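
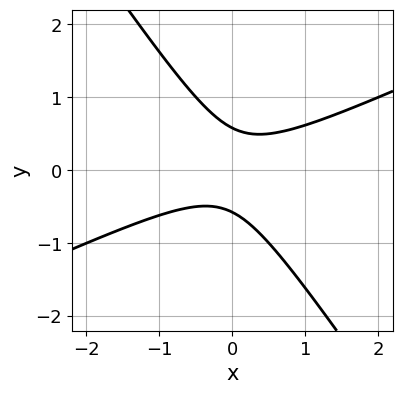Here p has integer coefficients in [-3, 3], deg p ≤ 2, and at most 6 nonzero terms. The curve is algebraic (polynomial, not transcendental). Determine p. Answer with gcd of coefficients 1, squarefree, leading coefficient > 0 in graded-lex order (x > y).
2*x^2 - 3*x*y - 3*y^2 + 1

(a) The degree is 2 — no degree-1 curve has this shape.
(b) From the axis intercepts and sections: the curve avoids every integer x-axis point in the box.
(c) Putting this together gives p.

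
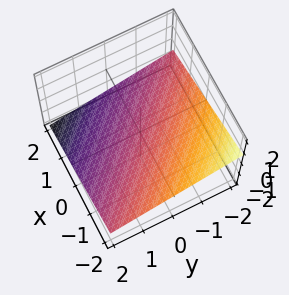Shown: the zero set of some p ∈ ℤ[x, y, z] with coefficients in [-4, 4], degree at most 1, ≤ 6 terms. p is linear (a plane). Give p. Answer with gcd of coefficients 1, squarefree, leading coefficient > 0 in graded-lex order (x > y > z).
1. The degree is 1 — the surface is flat (a plane).
2. Checking where it meets the axes: one y-axis crossing is at y = -2; one x-axis crossing is at x = -2.
3. These observations pin down the coefficients.

x + y + 3*z + 2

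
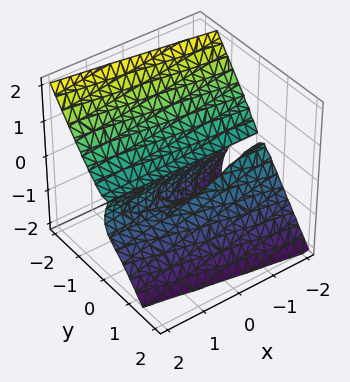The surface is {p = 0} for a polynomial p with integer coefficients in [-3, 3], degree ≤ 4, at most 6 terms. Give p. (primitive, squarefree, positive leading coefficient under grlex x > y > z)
1. deg p = 3. The shape is more complex than any degree-2 surface.
2. From the axis intercepts and sections: one y-axis crossing is at y = 0; the z-axis gridline crossings are at z ∈ {-1, 0}; the visible x-axis segment lies entirely on the surface.
3. Together with the visible shape, these determine p as stated.

x*y*z - 3*y^3 + y*z^2 - z^3 - z^2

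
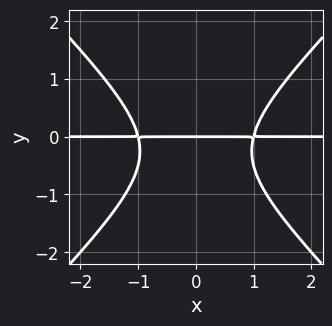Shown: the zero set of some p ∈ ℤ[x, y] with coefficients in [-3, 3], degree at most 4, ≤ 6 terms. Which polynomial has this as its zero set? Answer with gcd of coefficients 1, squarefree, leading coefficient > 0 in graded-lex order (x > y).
1. The degree is 3 — a generic line meets the curve in up to 3 points.
2. Symmetries: mirror symmetry x ↦ −x ⇒ only even powers of x.
3. Reading off the gridlines: it crosses the y-axis at the gridline y = 0; every point of the x-axis in the box is on the curve.
4. Together with the visible shape, these determine p as stated.

2*x^2*y - 2*y^3 - y^2 - 2*y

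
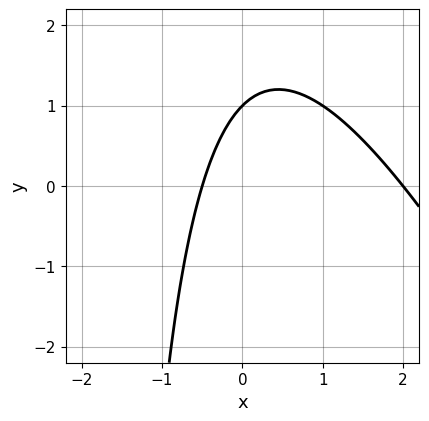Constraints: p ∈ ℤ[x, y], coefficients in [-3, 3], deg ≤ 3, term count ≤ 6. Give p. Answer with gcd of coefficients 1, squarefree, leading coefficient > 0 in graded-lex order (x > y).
1. deg p = 2. The shape is more complex than any degree-1 curve.
2. Reading off the gridlines: it meets the x-axis at x = 2 (among the integer gridlines); it crosses the y-axis at the gridline y = 1.
3. Together with the visible shape, these determine p as stated.

2*x^2 + x*y - 3*x + 2*y - 2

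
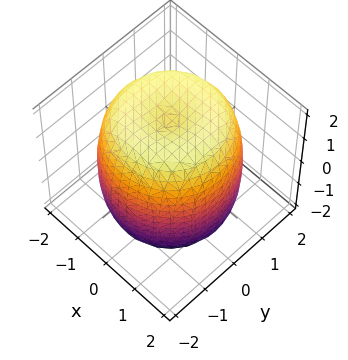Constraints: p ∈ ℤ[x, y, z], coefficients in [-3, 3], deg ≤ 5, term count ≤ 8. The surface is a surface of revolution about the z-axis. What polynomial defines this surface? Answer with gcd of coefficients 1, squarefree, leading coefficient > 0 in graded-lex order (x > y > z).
x^4 + 2*x^2*y^2 + y^4 - 2*x^2 - 2*y^2 + z^2 - 3

1. Degree: the shape is more complex than any degree-3 surface, so deg p = 4.
2. Symmetries: the z-axis is an axis of rotation, so x and y enter only as x² + y².
3. Observable constraints: a circular section at z = -2 has radius exactly 1.
4. Matching integer coefficients to the picture gives p.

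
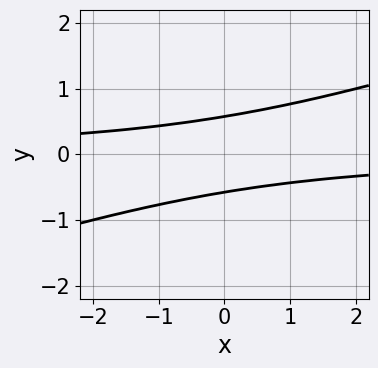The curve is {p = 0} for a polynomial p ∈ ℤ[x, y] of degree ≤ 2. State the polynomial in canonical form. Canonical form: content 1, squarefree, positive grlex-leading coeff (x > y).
The degree is 2 — a generic line meets the curve in up to 2 points.
Against the integer gridlines: the curve avoids every integer x-axis point in the box.
Together with the visible shape, these determine p as stated.

x*y - 3*y^2 + 1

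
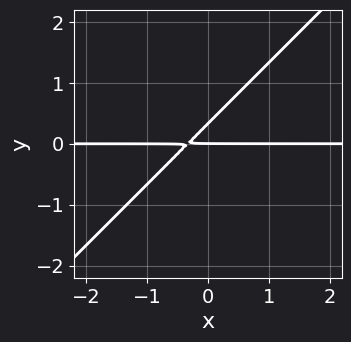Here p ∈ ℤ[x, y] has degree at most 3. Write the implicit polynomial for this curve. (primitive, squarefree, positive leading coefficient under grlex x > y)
3*x*y - 3*y^2 + y

(a) The degree is 2 — the shape is more complex than any degree-1 curve.
(b) Checking where it meets the axes: it meets the y-axis at y = 0 (among the integer gridlines); every point of the x-axis in the box is on the curve.
(c) Together with the visible shape, these determine p as stated.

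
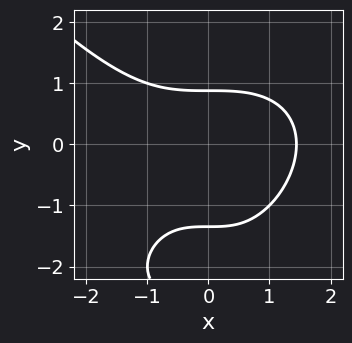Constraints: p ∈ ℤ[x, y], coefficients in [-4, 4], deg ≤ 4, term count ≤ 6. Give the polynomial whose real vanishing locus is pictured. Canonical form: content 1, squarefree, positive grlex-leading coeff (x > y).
x^3 + y^3 + 3*y^2 - 3

First, degree: no degree-2 curve has this shape, so deg p = 3.
Finally, solving for integer coefficients yields p as stated.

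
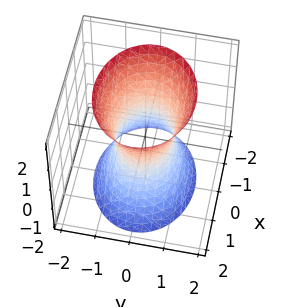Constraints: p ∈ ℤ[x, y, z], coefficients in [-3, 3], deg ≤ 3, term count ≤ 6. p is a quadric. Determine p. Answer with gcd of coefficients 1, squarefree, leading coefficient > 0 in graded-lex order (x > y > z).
2*x^2 + 3*y^2 - z^2 - 2

1. deg p = 2. One connected sheet with a waist; a quadric.
2. Symmetries: mirror symmetry x ↦ −x ⇒ only even powers of x; it's symmetric under y → −y, forcing even powers of y; the z ↦ −z reflection is a symmetry, so z appears only in even powers.
3. Observable constraints: the x-axis gridline crossings are at x ∈ {-1, 1}; the surface avoids every integer z-axis point in the box.
4. Matching integer coefficients to the picture gives p.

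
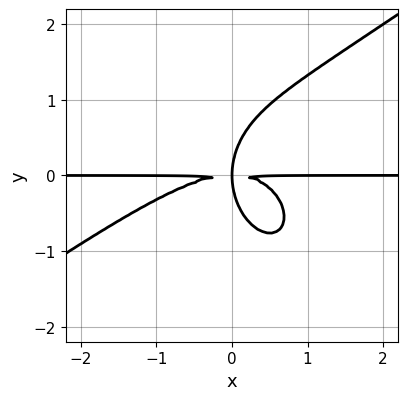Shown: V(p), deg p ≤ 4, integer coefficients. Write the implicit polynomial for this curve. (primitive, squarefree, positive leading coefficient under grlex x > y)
Degree: the shape is more complex than any degree-3 curve, so deg p = 4.
From the axis intercepts and sections: the visible x-axis segment lies entirely on the curve.
Assembling these constraints gives the stated polynomial.

x^3*y - x^2*y^2 - y^4 + 2*x*y^2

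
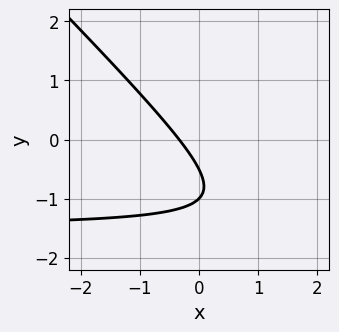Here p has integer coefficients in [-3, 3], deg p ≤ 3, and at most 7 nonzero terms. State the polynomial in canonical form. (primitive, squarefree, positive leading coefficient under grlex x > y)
2*x*y + 2*y^2 + 3*x + 3*y + 1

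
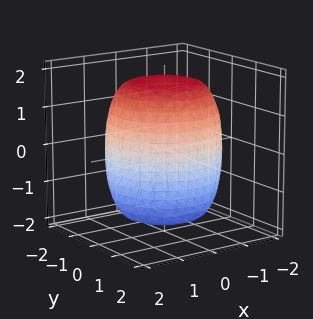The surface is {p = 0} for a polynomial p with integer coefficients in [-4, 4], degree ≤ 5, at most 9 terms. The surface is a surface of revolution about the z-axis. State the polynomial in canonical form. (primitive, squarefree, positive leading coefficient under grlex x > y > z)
x^4 + 2*x^2*y^2 + y^4 - x^2 - y^2 + z^2 - 3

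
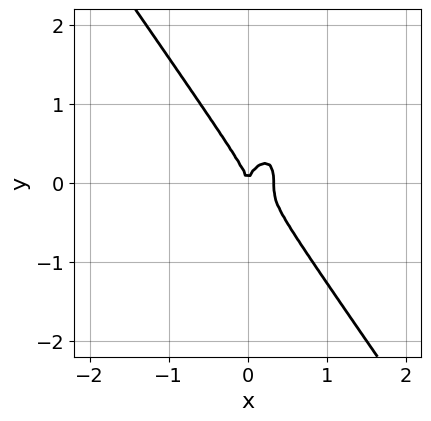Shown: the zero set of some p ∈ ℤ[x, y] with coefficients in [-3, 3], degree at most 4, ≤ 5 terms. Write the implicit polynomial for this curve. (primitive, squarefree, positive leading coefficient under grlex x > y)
1. Degree: a generic line meets the curve in up to 3 points, so deg p = 3.
2. Reading off the gridlines: it crosses the y-axis at the gridline y = 0; it crosses the x-axis at the gridline x = 0.
3. Assembling these constraints gives the stated polynomial.

3*x^3 + y^3 - x^2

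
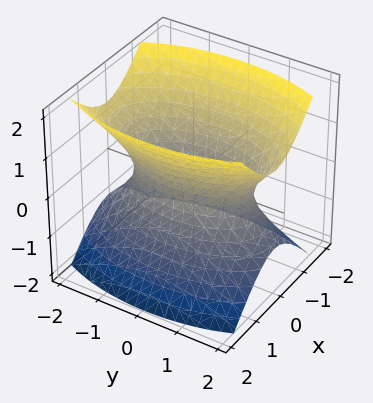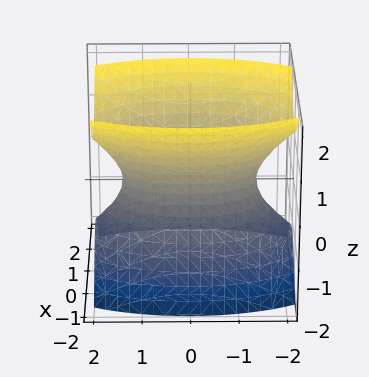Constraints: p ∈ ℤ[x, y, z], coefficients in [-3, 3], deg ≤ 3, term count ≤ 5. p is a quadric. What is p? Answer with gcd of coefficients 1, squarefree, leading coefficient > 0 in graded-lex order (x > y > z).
3*x^2 + y^2 - 2*z^2 - 2

The degree is 2 — one connected sheet with a waist; a quadric.
Symmetries: the z ↦ −z reflection is a symmetry, so z appears only in even powers; mirror symmetry y ↦ −y ⇒ only even powers of y; it's symmetric under x → −x, forcing even powers of x.
Against the integer gridlines: it misses every integer gridline on the z-axis.
Putting this together gives p.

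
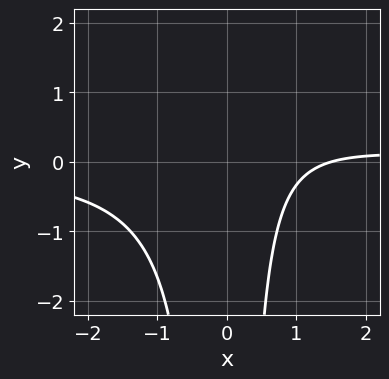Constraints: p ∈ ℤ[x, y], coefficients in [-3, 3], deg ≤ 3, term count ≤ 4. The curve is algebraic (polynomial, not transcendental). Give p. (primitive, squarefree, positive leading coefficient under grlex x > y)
The degree is 3 — the shape is more complex than any degree-2 curve.
Checking where it meets the axes: no y-intercept at any integer in the box.
Fitting integer coefficients to these (and the overall shape) gives p.

3*x^2*y - 2*x + 3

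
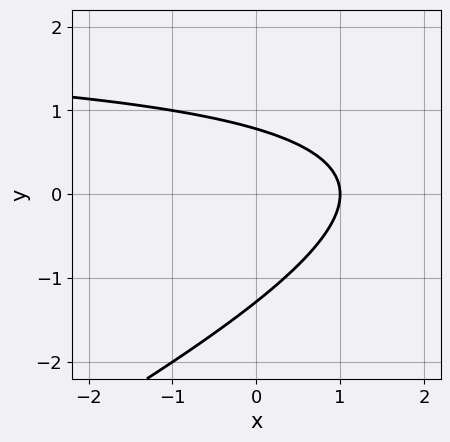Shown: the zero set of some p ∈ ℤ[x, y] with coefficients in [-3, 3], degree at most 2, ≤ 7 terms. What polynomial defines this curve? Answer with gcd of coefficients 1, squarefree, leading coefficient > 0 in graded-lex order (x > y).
(a) The degree is 2 — the shape is more complex than any degree-1 curve.
(b) From the visible intercepts: one x-axis crossing is at x = 1.
(c) Together with the visible shape, these determine p as stated.

x*y - 2*y^2 - 2*x - y + 2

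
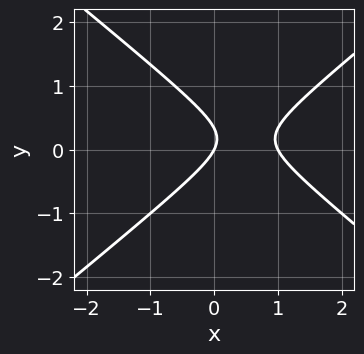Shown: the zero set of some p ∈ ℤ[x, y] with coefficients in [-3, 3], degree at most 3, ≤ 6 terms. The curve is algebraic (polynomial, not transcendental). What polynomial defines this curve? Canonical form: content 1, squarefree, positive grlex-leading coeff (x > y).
First, the degree is 2 — the shape is more complex than any degree-1 curve.
Then, from the visible intercepts: one y-axis crossing is at y = 0; among the integer gridlines, it crosses the x-axis at x ∈ {0, 1}.
Finally, putting this together gives p.

2*x^2 - 3*y^2 - 2*x + y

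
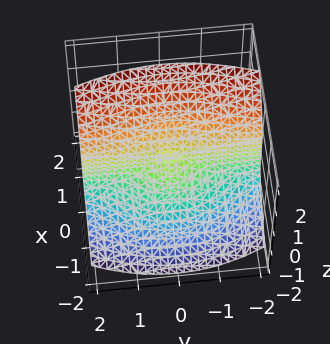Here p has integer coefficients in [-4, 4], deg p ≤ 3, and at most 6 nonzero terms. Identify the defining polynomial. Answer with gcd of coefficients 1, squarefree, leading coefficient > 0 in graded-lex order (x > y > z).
The picture has 2 separate pieces.
Degree: a generic line meets the surface in up to 3 points, so deg p = 3.
From the visible intercepts: one x-axis crossing is at x = 0; it crosses the z-axis at the gridline z = 0; every point of the y-axis in the box is on the surface.
These observations pin down the coefficients.

3*x^3 + x^2*z + 2*x*y^2 - 2*z^3 + 2*x*z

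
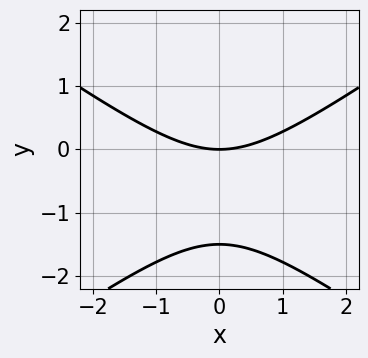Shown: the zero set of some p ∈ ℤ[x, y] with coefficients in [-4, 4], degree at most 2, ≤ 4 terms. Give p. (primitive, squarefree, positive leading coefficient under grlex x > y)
First, degree: the shape is more complex than any degree-1 curve, so deg p = 2.
Then, symmetries: mirror symmetry x ↦ −x ⇒ only even powers of x.
Then, reading off the gridlines: one y-axis crossing is at y = 0; it meets the x-axis at x = 0 (among the integer gridlines).
Finally, together with the visible shape, these determine p as stated.

x^2 - 2*y^2 - 3*y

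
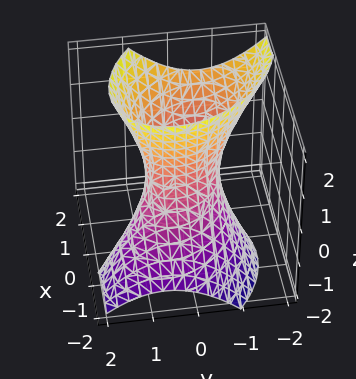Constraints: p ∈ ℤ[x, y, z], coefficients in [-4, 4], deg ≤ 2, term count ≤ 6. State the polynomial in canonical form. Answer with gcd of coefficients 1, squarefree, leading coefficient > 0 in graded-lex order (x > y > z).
3*x^2 + 2*x*y - 3*x*z + 3*y^2 - z^2 - 2

(a) Degree: a generic line meets the surface in up to 2 points, so deg p = 2.
(b) Observable constraints: no z-intercept at any integer in the box.
(c) Matching integer coefficients to the picture gives p.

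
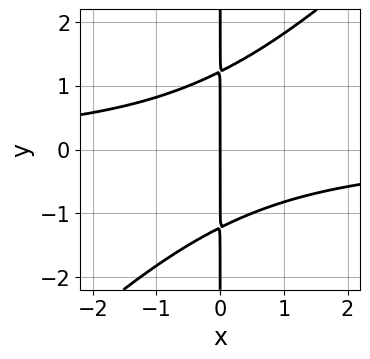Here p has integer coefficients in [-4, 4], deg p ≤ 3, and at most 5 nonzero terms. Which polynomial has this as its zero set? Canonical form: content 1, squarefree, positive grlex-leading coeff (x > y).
2*x^2*y - 2*x*y^2 + 3*x

1. Degree: no degree-2 curve has this shape, so deg p = 3.
2. Against the integer gridlines: it meets the x-axis at x = 0 (among the integer gridlines); the visible y-axis segment lies entirely on the curve.
3. Together with the visible shape, these determine p as stated.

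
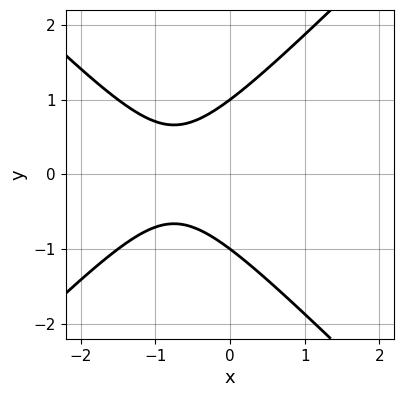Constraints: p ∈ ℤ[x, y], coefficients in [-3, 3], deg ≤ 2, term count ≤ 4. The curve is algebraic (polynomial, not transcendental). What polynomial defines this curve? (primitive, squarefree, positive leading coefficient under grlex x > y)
(a) deg p = 2. A generic line meets the curve in up to 2 points.
(b) Symmetries: it's symmetric under y → −y, forcing even powers of y.
(c) Checking where it meets the axes: the y-axis gridline crossings are at y ∈ {-1, 1}; no x-intercept at any integer in the box.
(d) These observations pin down the coefficients.

2*x^2 - 2*y^2 + 3*x + 2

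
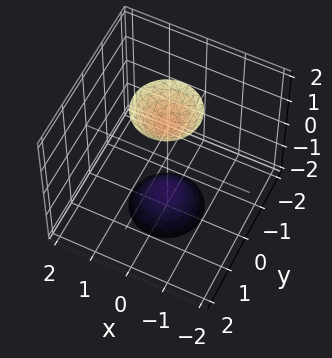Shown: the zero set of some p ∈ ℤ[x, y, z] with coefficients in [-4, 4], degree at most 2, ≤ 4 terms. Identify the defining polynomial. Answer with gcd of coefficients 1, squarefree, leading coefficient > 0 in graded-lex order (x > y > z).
3*x^2 + 3*y^2 - z^2 + 2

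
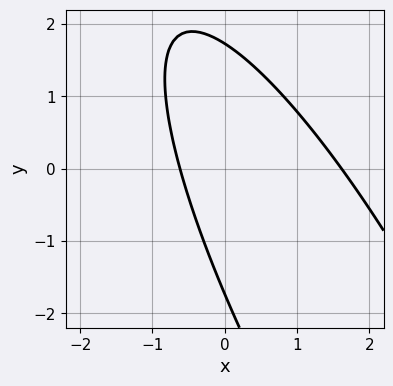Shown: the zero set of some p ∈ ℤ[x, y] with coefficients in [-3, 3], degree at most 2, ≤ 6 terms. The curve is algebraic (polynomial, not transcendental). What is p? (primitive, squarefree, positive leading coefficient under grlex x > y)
3*x^2 + 3*x*y + y^2 - 3*x - 3

(a) deg p = 2. The shape is more complex than any degree-1 curve.
(b) The integer polynomial consistent with all of this is the stated p.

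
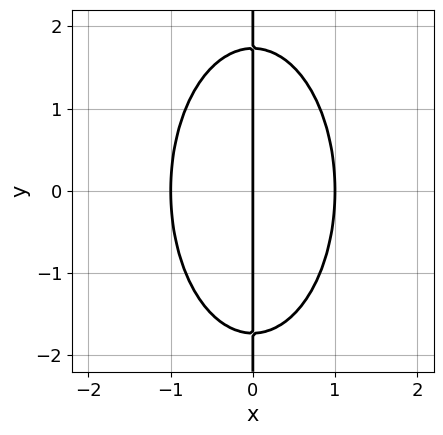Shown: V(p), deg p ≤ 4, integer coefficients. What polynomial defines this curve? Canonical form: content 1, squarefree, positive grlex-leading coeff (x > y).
3*x^3 + x*y^2 - 3*x

First, deg p = 3.
Next, symmetries: mirror symmetry y ↦ −y ⇒ only even powers of y.
Next, reading off the gridlines: every point of the y-axis in the box is on the curve; the x-axis gridline crossings are at x ∈ {-1, 0, 1}.
Finally, solving for integer coefficients yields p as stated.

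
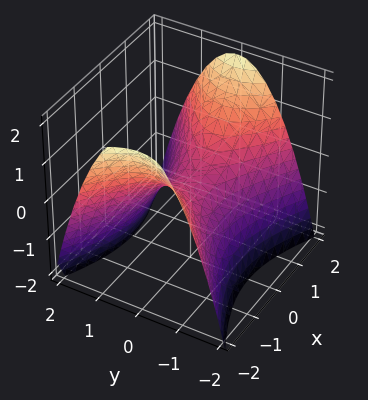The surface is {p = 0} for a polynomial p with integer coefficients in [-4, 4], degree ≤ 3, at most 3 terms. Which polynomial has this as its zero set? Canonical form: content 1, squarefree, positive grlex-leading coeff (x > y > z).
x^2 - 2*y^2 - 2*z

1. Degree: a hyperbolic paraboloid; a quadric, so deg p = 2.
2. Symmetries: it's symmetric under x → −x, forcing even powers of x; mirror symmetry y ↦ −y ⇒ only even powers of y.
3. Checking where it meets the axes: one z-axis crossing is at z = 0; it meets the x-axis at x = 0 (among the integer gridlines); it crosses the y-axis at the gridline y = 0.
4. The integer polynomial consistent with all of this is the stated p.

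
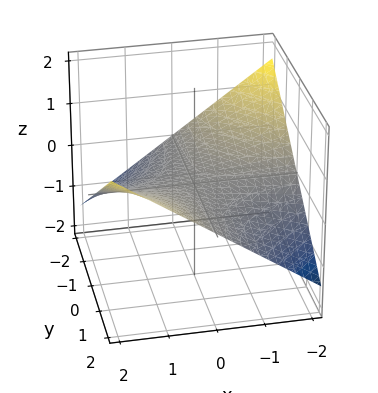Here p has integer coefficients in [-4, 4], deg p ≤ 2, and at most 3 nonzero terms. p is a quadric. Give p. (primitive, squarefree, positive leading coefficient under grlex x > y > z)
The degree is 2 — a saddle surface; a quadric.
Against the integer gridlines: it crosses the z-axis at the gridline z = 0; every point of the x-axis in the box is on the surface; every point of the y-axis in the box is on the surface.
Solving for integer coefficients yields p as stated.

x*y - 3*z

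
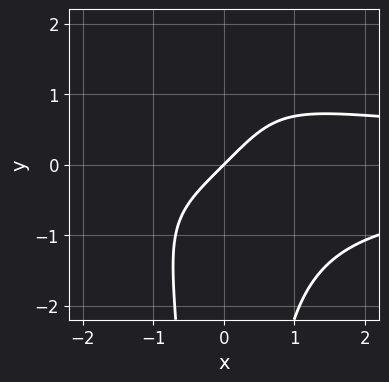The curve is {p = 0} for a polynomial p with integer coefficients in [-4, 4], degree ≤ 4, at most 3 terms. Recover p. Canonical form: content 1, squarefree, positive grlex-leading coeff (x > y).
2*x^2*y^2 - 3*x + 3*y

First, the degree is 4 — the shape is more complex than any degree-3 curve.
Next, from the axis intercepts and sections: it meets the x-axis at x = 0 (among the integer gridlines); it meets the y-axis at y = 0 (among the integer gridlines).
Finally, putting this together gives p.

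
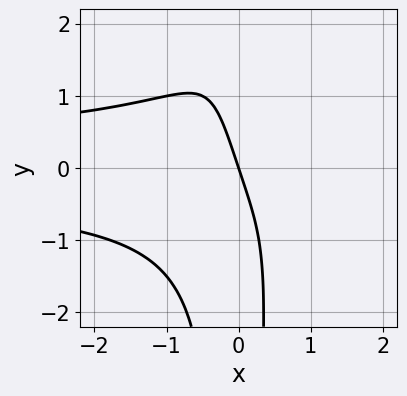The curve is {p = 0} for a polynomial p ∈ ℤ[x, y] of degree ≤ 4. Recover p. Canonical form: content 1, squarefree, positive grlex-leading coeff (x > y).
First, deg p = 4. A generic line meets the curve in up to 4 points.
Then, from the axis intercepts and sections: one y-axis crossing is at y = 0; it crosses the x-axis at the gridline x = 0.
Finally, these observations pin down the coefficients.

2*x^2*y^2 + 3*x + y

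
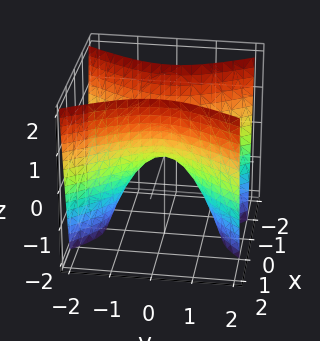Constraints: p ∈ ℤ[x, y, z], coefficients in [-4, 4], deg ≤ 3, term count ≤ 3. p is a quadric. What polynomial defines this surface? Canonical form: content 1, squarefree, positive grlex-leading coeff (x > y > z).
2*x^2 - y^2 - z

1. Degree: a hyperbolic paraboloid; a quadric, so deg p = 2.
2. Symmetries: the y ↦ −y reflection is a symmetry, so y appears only in even powers; the x ↦ −x reflection is a symmetry, so x appears only in even powers.
3. Checking where it meets the axes: one z-axis crossing is at z = 0; one x-axis crossing is at x = 0; it meets the y-axis at y = 0 (among the integer gridlines).
4. The integer polynomial consistent with all of this is the stated p.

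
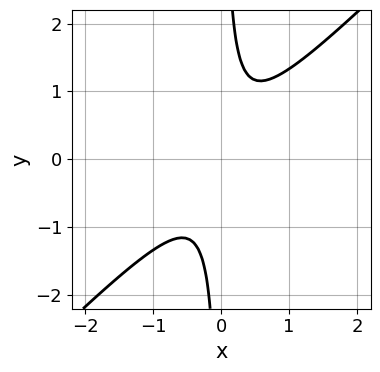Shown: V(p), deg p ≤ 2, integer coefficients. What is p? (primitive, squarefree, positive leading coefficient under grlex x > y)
First, the degree is 2 — no degree-1 curve has this shape.
Next, against the integer gridlines: the curve avoids every integer y-axis point in the box; the curve avoids every integer x-axis point in the box.
Finally, solving for integer coefficients yields p as stated.

3*x^2 - 3*x*y + 1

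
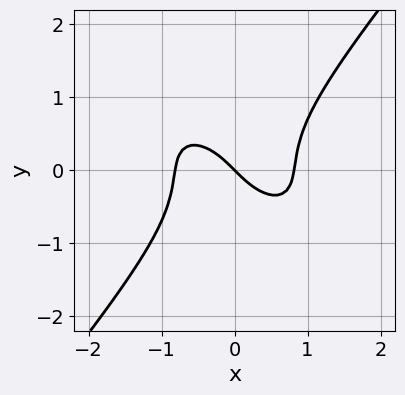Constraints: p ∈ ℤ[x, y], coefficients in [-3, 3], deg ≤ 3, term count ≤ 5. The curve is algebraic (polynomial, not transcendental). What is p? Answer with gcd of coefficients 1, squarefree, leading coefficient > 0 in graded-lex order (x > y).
First, the degree is 3 — the shape is more complex than any degree-2 curve.
Then, checking where it meets the axes: it meets the x-axis at x = 0 (among the integer gridlines); it meets the y-axis at y = 0 (among the integer gridlines).
Finally, these observations pin down the coefficients.

3*x^3 + 2*x^2*y - 3*y^3 - 2*x - 2*y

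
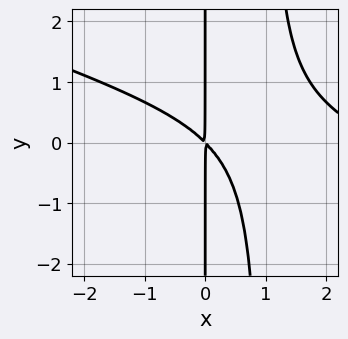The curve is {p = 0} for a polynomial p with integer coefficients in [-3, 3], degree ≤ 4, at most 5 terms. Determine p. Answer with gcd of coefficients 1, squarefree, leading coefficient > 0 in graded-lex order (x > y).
Degree: the shape is more complex than any degree-2 curve, so deg p = 3.
From the axis intercepts and sections: every point of the y-axis in the box is on the curve.
The integer polynomial consistent with all of this is the stated p.

x^3 + 3*x^2*y - 3*x^2 - 3*x*y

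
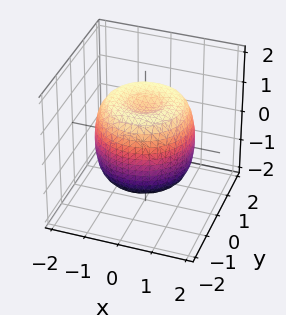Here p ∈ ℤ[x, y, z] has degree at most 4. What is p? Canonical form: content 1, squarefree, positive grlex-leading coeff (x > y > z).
First, deg p = 4.
Next, symmetries: the surface is invariant under rotation about z: p = q(x² + y², z).
Then, from the axis intercepts and sections: the z-axis gridline crossings are at z ∈ {-1, 1}; a circular section at z = -1 has radius between 1 and 2.
Finally, putting this together gives p.

2*x^4 + 4*x^2*y^2 + 2*y^4 - 3*x^2 - 3*y^2 + 2*z^2 - 2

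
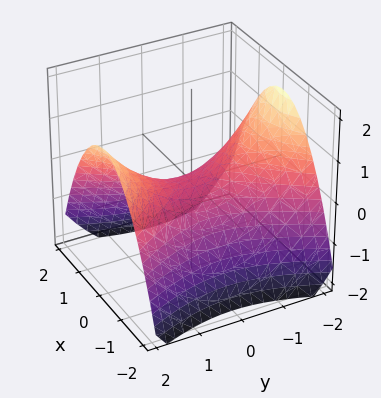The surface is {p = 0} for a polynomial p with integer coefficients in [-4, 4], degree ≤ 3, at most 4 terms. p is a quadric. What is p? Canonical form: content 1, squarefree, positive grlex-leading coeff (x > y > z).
1. The degree is 2 — a hyperbolic paraboloid; a quadric.
2. Symmetries: the y ↦ −y reflection is a symmetry, so y appears only in even powers; the x ↦ −x reflection is a symmetry, so x appears only in even powers.
3. Against the integer gridlines: it meets the z-axis at z = 0 (among the integer gridlines); it crosses the x-axis at the gridline x = 0; it meets the y-axis at y = 0 (among the integer gridlines).
4. Together with the visible shape, these determine p as stated.

2*x^2 - y^2 + 3*z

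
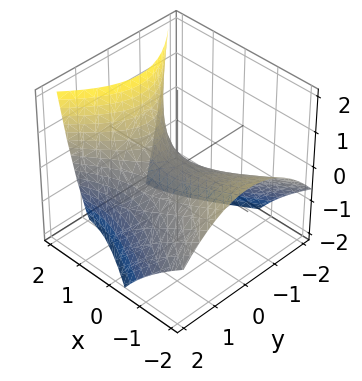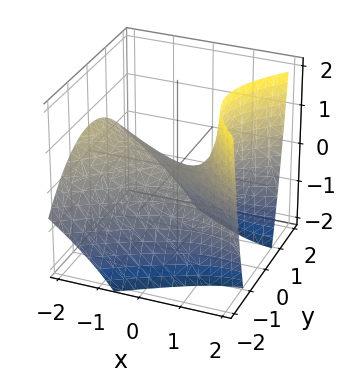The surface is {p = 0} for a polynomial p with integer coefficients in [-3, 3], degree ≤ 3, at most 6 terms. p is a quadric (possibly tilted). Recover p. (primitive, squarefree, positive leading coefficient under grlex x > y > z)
First, deg p = 2.
Then, reading off the gridlines: it meets the y-axis at y = 0 (among the integer gridlines); it crosses the x-axis at the gridline x = 0.
Finally, together with the visible shape, these determine p as stated.

x^2 + 2*x*z - 2*y^2 - 3*z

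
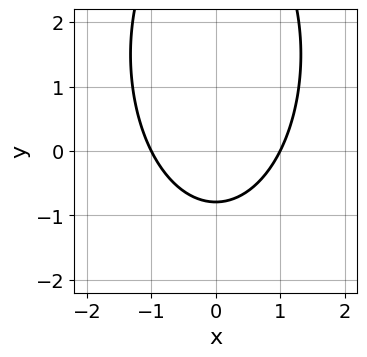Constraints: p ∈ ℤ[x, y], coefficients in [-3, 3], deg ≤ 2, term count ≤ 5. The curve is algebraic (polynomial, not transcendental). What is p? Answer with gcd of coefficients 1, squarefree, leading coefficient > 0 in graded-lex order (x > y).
Degree: no degree-1 curve has this shape, so deg p = 2.
Symmetries: mirror symmetry x ↦ −x ⇒ only even powers of x.
From the axis intercepts and sections: among the integer gridlines, it crosses the x-axis at x ∈ {-1, 1}.
Fitting integer coefficients to these (and the overall shape) gives p.

3*x^2 + y^2 - 3*y - 3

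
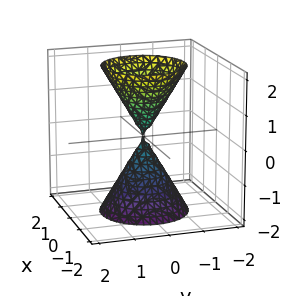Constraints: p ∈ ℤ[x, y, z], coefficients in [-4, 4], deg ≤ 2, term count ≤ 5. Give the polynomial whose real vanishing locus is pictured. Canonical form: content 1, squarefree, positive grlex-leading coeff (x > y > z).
1. The picture has 2 separate pieces.
2. deg p = 2.
3. Symmetries: it's symmetric under z → −z, forcing even powers of z; the surface is invariant under rotation about z: p = q(x² + y², z).
4. From the axis intercepts and sections: it crosses the z-axis at the gridline z = 0; it meets the x-axis at x = 0 (among the integer gridlines); a circular section at z = -2 has radius between 1 and 2; it meets the y-axis at y = 0 (among the integer gridlines).
5. Assembling these constraints gives the stated polynomial.

3*x^2 + 3*y^2 - z^2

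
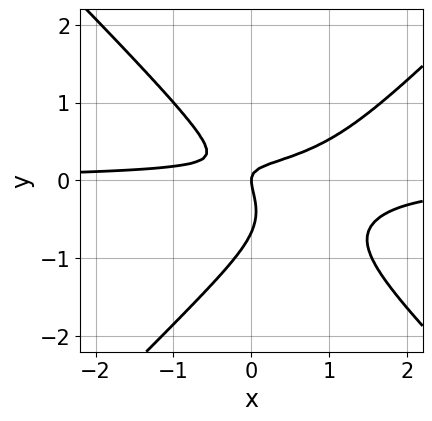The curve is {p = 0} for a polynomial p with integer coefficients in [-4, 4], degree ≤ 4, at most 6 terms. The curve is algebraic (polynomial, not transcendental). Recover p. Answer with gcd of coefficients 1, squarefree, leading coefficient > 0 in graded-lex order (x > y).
1. deg p = 3. The shape is more complex than any degree-2 curve.
2. Observable constraints: it meets the y-axis at y = 0 (among the integer gridlines); one x-axis crossing is at x = 0.
3. Solving for integer coefficients yields p as stated.

3*x^2*y - 3*y^3 - 3*x*y - 2*y^2 + x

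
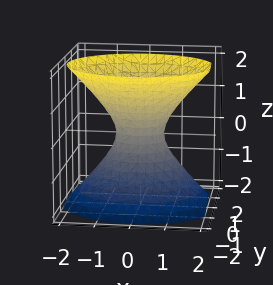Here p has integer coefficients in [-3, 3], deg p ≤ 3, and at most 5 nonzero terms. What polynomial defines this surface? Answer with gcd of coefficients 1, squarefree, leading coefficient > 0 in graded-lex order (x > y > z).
2*x^2 + 3*y^2 - 2*z^2 - 1

deg p = 2. An hourglass — one-sheet hyperboloid; a quadric.
Symmetries: mirror symmetry x ↦ −x ⇒ only even powers of x; it's symmetric under z → −z, forcing even powers of z; it's symmetric under y → −y, forcing even powers of y.
Against the integer gridlines: no z-intercept at any integer in the box.
Putting this together gives p.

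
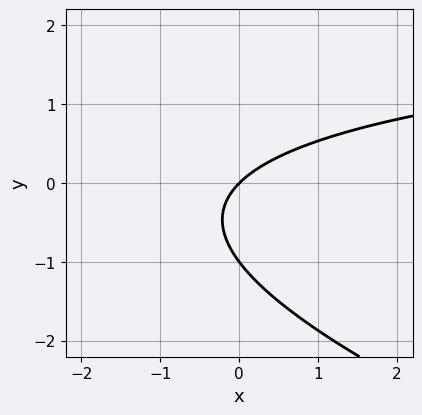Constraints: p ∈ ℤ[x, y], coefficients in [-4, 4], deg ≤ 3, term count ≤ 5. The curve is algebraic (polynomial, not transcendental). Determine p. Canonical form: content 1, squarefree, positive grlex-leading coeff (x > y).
x*y + 3*y^2 - 3*x + 3*y

(a) Degree: the shape is more complex than any degree-1 curve, so deg p = 2.
(b) Reading off the gridlines: among the integer gridlines, it crosses the y-axis at y ∈ {-1, 0}; it meets the x-axis at x = 0 (among the integer gridlines).
(c) The integer polynomial consistent with all of this is the stated p.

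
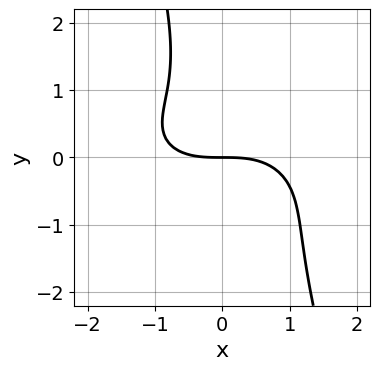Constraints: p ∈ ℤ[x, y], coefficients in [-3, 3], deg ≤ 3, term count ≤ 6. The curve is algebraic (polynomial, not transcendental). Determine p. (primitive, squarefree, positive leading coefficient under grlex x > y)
deg p = 3. A generic line meets the curve in up to 3 points.
Reading off the gridlines: one x-axis crossing is at x = 0; one y-axis crossing is at y = 0.
Fitting integer coefficients to these (and the overall shape) gives p.

x^3 + 3*x*y^2 + y^3 - y^2 + 3*y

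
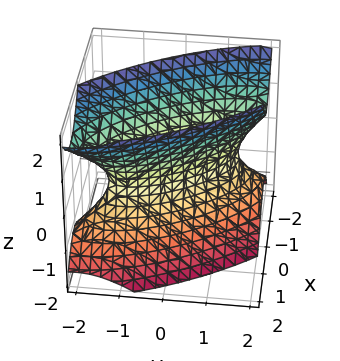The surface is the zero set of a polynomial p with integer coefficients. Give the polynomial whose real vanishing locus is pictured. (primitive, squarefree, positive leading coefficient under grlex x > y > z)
2*x^2 + 2*x*y + y^2 - z^2 - 1

(a) The degree is 2 — a generic line meets the surface in up to 2 points.
(b) Observable constraints: no z-intercept at any integer in the box; among the integer gridlines, it crosses the y-axis at y ∈ {-1, 1}.
(c) Matching integer coefficients to the picture gives p.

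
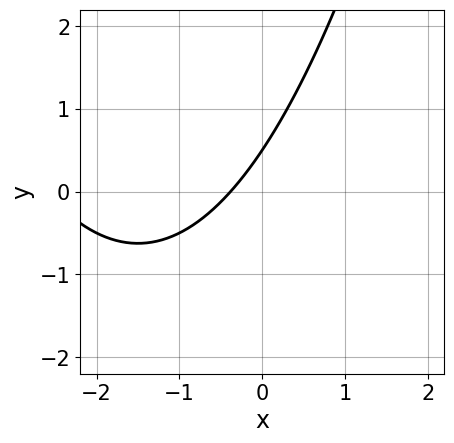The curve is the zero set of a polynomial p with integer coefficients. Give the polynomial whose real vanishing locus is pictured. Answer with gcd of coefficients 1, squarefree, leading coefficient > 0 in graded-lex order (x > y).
(a) The degree is 2 — the shape is more complex than any degree-1 curve.
(b) Solving for integer coefficients yields p as stated.

x^2 + 3*x - 2*y + 1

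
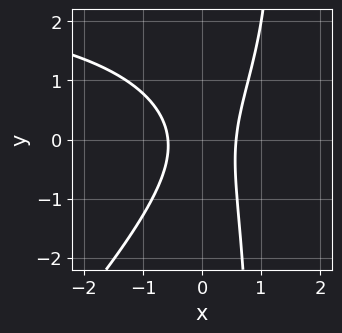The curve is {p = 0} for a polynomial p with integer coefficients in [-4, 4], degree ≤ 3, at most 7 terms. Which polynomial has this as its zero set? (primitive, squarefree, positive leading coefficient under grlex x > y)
x^2*y - x*y^2 - 3*x^2 + y^2 + 1

First, deg p = 3.
Next, reading off the gridlines: no y-intercept at any integer in the box.
Finally, fitting integer coefficients to these (and the overall shape) gives p.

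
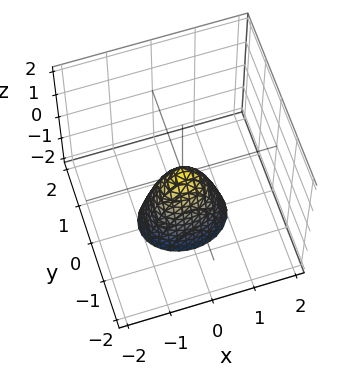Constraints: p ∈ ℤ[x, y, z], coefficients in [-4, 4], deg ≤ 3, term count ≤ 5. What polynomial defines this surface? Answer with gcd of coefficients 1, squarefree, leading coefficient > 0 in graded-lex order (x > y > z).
2*x^2 + 3*y^2 + z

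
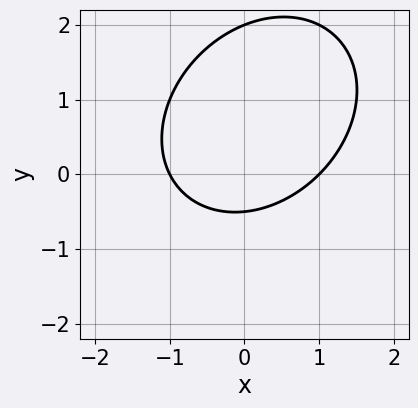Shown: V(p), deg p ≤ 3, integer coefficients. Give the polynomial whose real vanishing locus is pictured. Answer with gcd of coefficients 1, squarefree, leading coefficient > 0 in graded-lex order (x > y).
deg p = 2. A generic line meets the curve in up to 2 points.
Reading off the gridlines: it meets the y-axis at y = 2 (among the integer gridlines); among the integer gridlines, it crosses the x-axis at x ∈ {-1, 1}.
Solving for integer coefficients yields p as stated.

2*x^2 - x*y + 2*y^2 - 3*y - 2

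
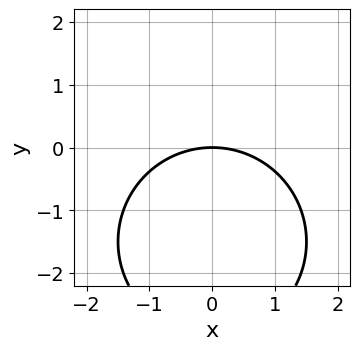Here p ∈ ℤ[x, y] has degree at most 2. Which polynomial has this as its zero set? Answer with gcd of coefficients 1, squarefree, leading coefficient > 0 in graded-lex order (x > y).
x^2 + y^2 + 3*y

(a) deg p = 2. The shape is more complex than any degree-1 curve.
(b) Symmetries: mirror symmetry x ↦ −x ⇒ only even powers of x.
(c) Against the integer gridlines: it meets the y-axis at y = 0 (among the integer gridlines); it meets the x-axis at x = 0 (among the integer gridlines).
(d) The integer polynomial consistent with all of this is the stated p.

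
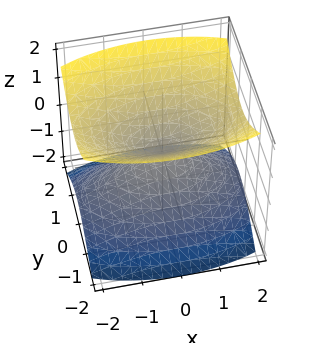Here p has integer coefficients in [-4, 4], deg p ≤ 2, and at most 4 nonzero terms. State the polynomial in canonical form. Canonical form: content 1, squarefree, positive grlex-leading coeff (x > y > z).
x^2 + 3*y^2 - 3*z^2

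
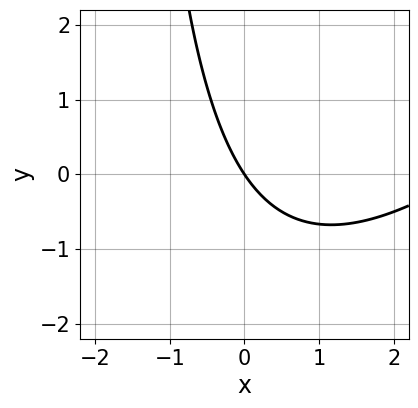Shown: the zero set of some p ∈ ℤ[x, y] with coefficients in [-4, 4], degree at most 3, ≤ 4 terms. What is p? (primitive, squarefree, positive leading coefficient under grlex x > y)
(a) Degree: the shape is more complex than any degree-1 curve, so deg p = 2.
(b) Observable constraints: one x-axis crossing is at x = 0; it meets the y-axis at y = 0 (among the integer gridlines).
(c) Fitting integer coefficients to these (and the overall shape) gives p.

x^2 - x*y - 3*x - 2*y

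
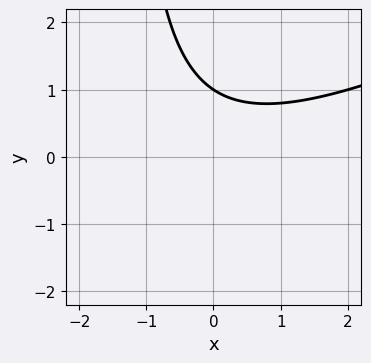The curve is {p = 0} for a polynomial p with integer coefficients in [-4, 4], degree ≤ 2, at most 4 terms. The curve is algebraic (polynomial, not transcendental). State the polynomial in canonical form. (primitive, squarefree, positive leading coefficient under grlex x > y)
(a) deg p = 2. The shape is more complex than any degree-1 curve.
(b) Checking where it meets the axes: one y-axis crossing is at y = 1; no x-intercept at any integer in the box.
(c) Solving for integer coefficients yields p as stated.

x^2 - 2*x*y - 3*y + 3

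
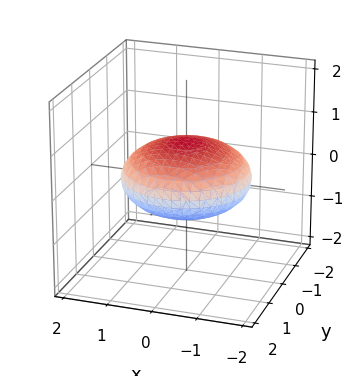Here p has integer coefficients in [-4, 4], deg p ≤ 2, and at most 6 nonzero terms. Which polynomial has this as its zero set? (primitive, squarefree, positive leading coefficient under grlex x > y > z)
1. Degree: bounded and convex; a quadric, so deg p = 2.
2. Symmetry: the z-axis is an axis of rotation, so x and y enter only as x² + y²; the z ↦ −z reflection is a symmetry, so z appears only in even powers.
3. From the visible intercepts: a circular section at z = 0 has radius between 1 and 2.
4. These observations pin down the coefficients.

x^2 + y^2 + 3*z^2 - 2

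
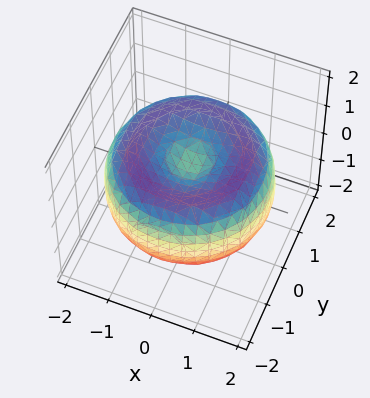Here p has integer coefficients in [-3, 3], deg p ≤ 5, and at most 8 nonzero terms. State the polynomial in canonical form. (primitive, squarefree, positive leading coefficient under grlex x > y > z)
x^4 + 2*x^2*y^2 + y^4 - 3*x^2 - 3*y^2 + 3*z^2 - 1

1. Degree: a generic line meets the surface in up to 4 points, so deg p = 4.
2. Symmetries: rotational symmetry about the z-axis ⇒ p depends on x, y only through x² + y².
3. Observable constraints: a circular section at z = 0 has radius between 1 and 2.
4. Matching integer coefficients to the picture gives p.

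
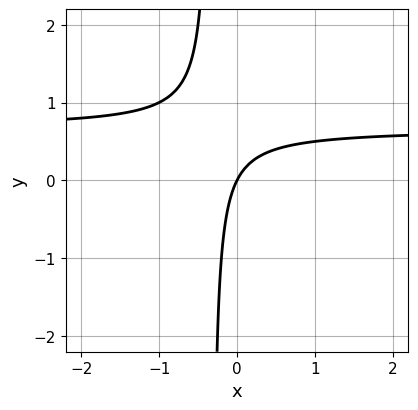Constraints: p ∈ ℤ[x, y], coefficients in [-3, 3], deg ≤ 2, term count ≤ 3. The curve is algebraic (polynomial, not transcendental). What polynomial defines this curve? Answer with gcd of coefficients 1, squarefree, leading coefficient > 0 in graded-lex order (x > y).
Degree: a generic line meets the curve in up to 2 points, so deg p = 2.
From the axis intercepts and sections: it meets the y-axis at y = 0 (among the integer gridlines); it crosses the x-axis at the gridline x = 0.
Matching integer coefficients to the picture gives p.

3*x*y - 2*x + y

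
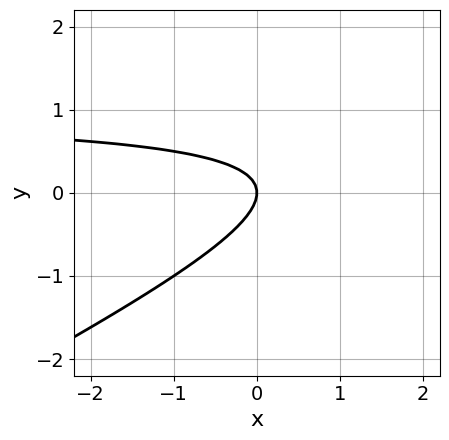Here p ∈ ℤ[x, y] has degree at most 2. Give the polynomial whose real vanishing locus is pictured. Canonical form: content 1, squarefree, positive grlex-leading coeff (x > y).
Degree: no degree-1 curve has this shape, so deg p = 2.
Observable constraints: it meets the y-axis at y = 0 (among the integer gridlines); one x-axis crossing is at x = 0.
These observations pin down the coefficients.

x*y - 2*y^2 - x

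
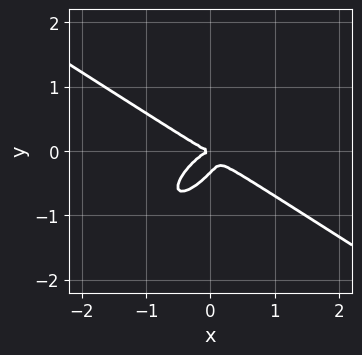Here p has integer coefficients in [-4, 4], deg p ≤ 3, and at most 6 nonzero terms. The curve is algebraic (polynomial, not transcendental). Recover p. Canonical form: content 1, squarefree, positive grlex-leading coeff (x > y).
2*x^3 - 3*x*y^2 + 3*y^3 + y^2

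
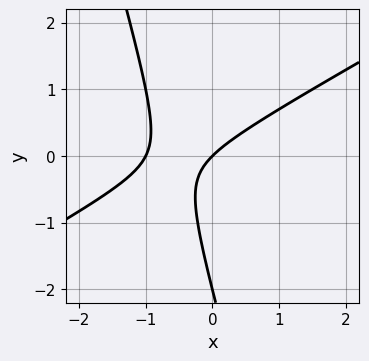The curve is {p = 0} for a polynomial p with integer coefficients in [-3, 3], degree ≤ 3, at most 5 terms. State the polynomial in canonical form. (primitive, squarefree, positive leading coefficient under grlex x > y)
2*x^2 - 3*x*y - y^2 + 2*x - 2*y

First, the degree is 2 — the shape is more complex than any degree-1 curve.
Then, reading off the gridlines: the x-axis gridline crossings are at x ∈ {-1, 0}; among the integer gridlines, it crosses the y-axis at y ∈ {-2, 0}.
Finally, fitting integer coefficients to these (and the overall shape) gives p.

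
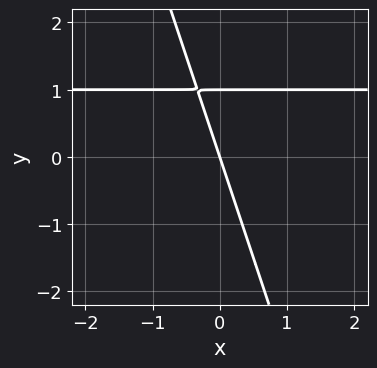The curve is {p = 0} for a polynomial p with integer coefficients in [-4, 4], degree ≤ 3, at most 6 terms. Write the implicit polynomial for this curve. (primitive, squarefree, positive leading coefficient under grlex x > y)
3*x*y + y^2 - 3*x - y

1. The degree is 2 — no degree-1 curve has this shape.
2. Observable constraints: the y-axis gridline crossings are at y ∈ {0, 1}; it crosses the x-axis at the gridline x = 0.
3. Solving for integer coefficients yields p as stated.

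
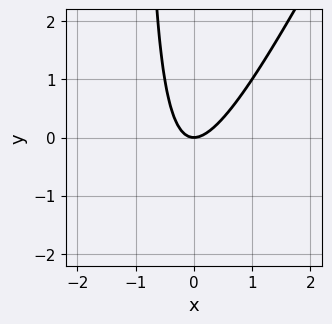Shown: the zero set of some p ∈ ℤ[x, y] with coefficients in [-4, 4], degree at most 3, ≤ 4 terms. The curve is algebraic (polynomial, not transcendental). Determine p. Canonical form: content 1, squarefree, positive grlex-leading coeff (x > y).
2*x^2 - x*y - y

First, deg p = 2.
Next, from the visible intercepts: one x-axis crossing is at x = 0; it crosses the y-axis at the gridline y = 0.
Finally, solving for integer coefficients yields p as stated.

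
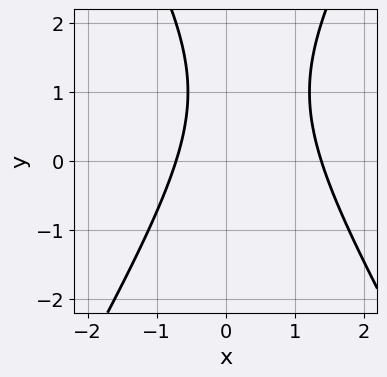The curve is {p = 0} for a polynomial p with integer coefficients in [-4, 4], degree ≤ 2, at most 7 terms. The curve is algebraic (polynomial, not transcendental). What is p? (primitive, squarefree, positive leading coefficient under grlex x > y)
1. The degree is 2 — a generic line meets the curve in up to 2 points.
2. Reading off the gridlines: it misses every integer gridline on the y-axis.
3. Fitting integer coefficients to these (and the overall shape) gives p.

3*x^2 - y^2 - 2*x + 2*y - 3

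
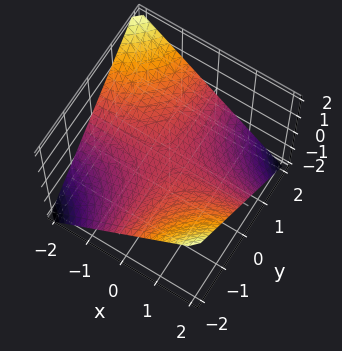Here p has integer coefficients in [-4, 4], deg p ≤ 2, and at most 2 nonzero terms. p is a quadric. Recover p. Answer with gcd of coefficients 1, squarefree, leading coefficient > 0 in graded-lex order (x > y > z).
x*y + 2*z

The degree is 2 — a saddle surface; a quadric.
From the visible intercepts: every point of the x-axis in the box is on the surface; every point of the y-axis in the box is on the surface; it meets the z-axis at z = 0 (among the integer gridlines).
Fitting integer coefficients to these (and the overall shape) gives p.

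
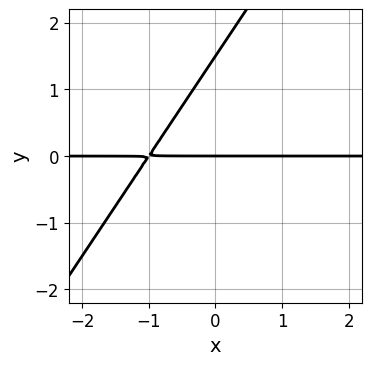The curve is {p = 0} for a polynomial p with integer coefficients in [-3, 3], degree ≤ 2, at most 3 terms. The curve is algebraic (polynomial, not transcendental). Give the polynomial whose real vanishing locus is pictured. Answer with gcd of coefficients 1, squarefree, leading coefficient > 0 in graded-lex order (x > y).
3*x*y - 2*y^2 + 3*y

The degree is 2 — a generic line meets the curve in up to 2 points.
Reading off the gridlines: it crosses the y-axis at the gridline y = 0; the visible x-axis segment lies entirely on the curve.
Assembling these constraints gives the stated polynomial.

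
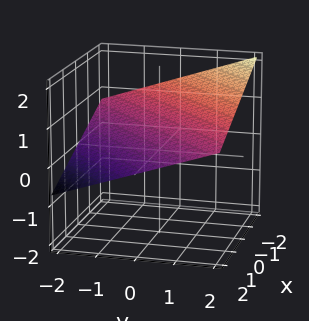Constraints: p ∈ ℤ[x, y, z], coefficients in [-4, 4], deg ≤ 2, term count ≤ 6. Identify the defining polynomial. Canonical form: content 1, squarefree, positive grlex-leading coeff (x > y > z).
x - y + 3*z - 2

Degree: the surface is flat (a plane), so deg p = 1.
Against the integer gridlines: it crosses the x-axis at the gridline x = 2; it meets the y-axis at y = -2 (among the integer gridlines).
Solving for integer coefficients yields p as stated.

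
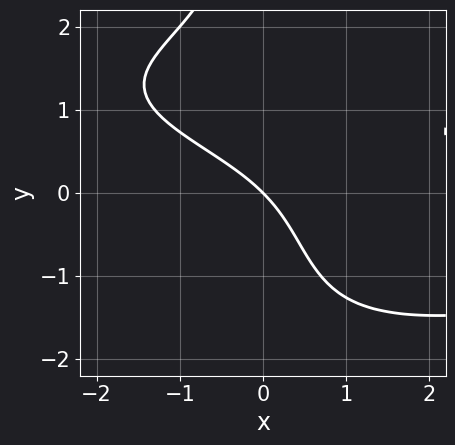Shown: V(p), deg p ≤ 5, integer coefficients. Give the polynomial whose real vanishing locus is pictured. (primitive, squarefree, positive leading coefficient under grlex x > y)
Degree: the shape is more complex than any degree-3 curve, so deg p = 4.
From the axis intercepts and sections: one x-axis crossing is at x = 0; it meets the y-axis at y = 0 (among the integer gridlines).
Assembling these constraints gives the stated polynomial.

x*y^3 - x^2 - 3*x*y + 3*x + 3*y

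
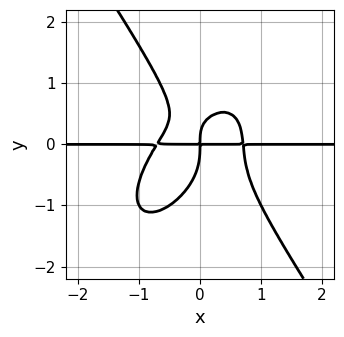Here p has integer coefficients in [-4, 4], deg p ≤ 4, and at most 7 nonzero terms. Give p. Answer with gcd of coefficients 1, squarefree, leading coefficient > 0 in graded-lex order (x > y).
2*x^3*y - x^2*y^2 + y^4 + x*y^2 - x*y

1. Degree: no degree-3 curve has this shape, so deg p = 4.
2. Observable constraints: the visible x-axis segment lies entirely on the curve.
3. Fitting integer coefficients to these (and the overall shape) gives p.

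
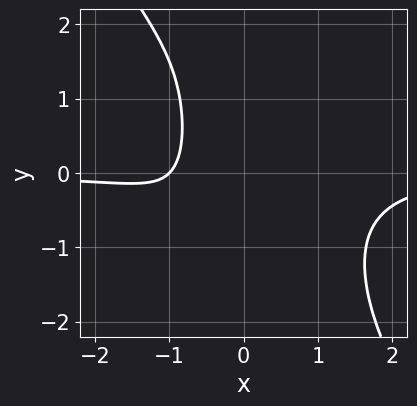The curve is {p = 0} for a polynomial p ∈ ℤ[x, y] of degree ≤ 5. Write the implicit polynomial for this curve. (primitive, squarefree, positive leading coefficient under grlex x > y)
deg p = 4.
From the axis intercepts and sections: it crosses the x-axis at the gridline x = -1; the curve avoids every integer y-axis point in the box.
Assembling these constraints gives the stated polynomial.

3*x^3*y + 2*x^2*y^2 + 3*x + 3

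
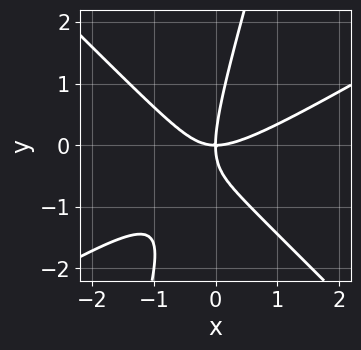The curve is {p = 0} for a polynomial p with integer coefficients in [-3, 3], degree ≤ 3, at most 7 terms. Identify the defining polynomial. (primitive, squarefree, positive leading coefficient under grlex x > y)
2*x^3 - 2*x^2*y - 3*x*y^2 + y^3 - 3*x*y

First, degree: no degree-2 curve has this shape, so deg p = 3.
Then, from the visible intercepts: it crosses the y-axis at the gridline y = 0; it crosses the x-axis at the gridline x = 0.
Finally, matching integer coefficients to the picture gives p.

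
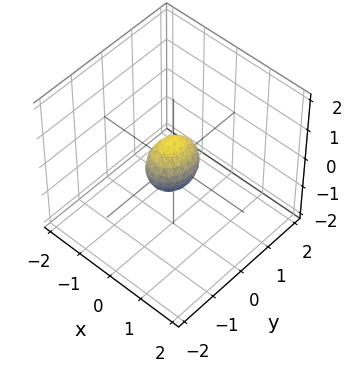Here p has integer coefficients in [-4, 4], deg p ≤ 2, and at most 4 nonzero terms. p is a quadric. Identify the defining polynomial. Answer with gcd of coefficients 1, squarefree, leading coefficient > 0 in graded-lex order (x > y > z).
3*x^2 + 2*y^2 + 2*z^2 - 1

First, degree: bounded and convex; a quadric, so deg p = 2.
Next, symmetries: mirror symmetry x ↦ −x ⇒ only even powers of x; it's symmetric under z → −z, forcing even powers of z; the y ↦ −y reflection is a symmetry, so y appears only in even powers.
Finally, together with the visible shape, these determine p as stated.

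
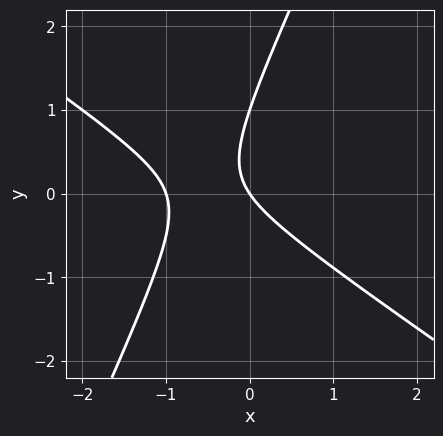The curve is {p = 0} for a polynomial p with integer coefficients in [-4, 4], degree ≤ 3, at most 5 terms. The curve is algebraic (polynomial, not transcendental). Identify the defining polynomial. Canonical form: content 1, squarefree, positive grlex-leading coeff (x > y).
First, the degree is 2 — a generic line meets the curve in up to 2 points.
Next, against the integer gridlines: among the integer gridlines, it crosses the y-axis at y ∈ {0, 1}; the x-axis gridline crossings are at x ∈ {-1, 0}.
Finally, together with the visible shape, these determine p as stated.

3*x^2 + 3*x*y - 2*y^2 + 3*x + 2*y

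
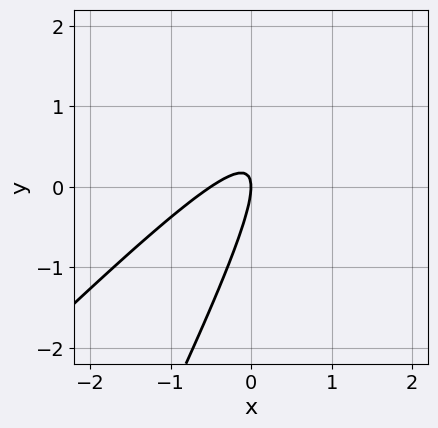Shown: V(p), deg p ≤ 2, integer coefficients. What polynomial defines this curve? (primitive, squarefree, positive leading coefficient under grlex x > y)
First, the degree is 2 — the shape is more complex than any degree-1 curve.
Then, from the visible intercepts: it crosses the x-axis at the gridline x = 0; it crosses the y-axis at the gridline y = 0.
Finally, assembling these constraints gives the stated polynomial.

2*x^2 - 3*x*y + y^2 + x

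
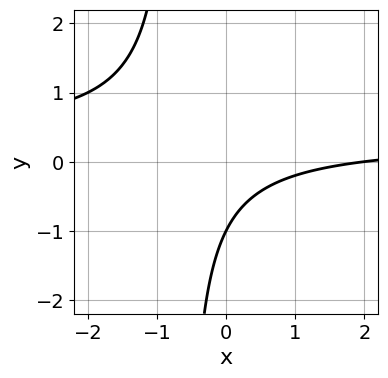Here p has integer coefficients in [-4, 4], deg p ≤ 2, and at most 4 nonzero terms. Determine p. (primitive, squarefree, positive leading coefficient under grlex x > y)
3*x*y - x + 2*y + 2

First, degree: the shape is more complex than any degree-1 curve, so deg p = 2.
Then, against the integer gridlines: it meets the y-axis at y = -1 (among the integer gridlines); it crosses the x-axis at the gridline x = 2.
Finally, solving for integer coefficients yields p as stated.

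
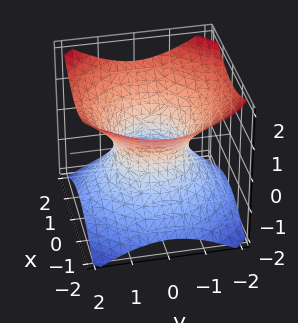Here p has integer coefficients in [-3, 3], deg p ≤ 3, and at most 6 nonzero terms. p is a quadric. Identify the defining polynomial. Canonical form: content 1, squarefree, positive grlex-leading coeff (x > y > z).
2*x^2 + 2*y^2 - 3*z^2 - 2

(a) Degree: one connected sheet with a waist; a quadric, so deg p = 2.
(b) Symmetries: rotational symmetry about the z-axis ⇒ p depends on x, y only through x² + y²; mirror symmetry z ↦ −z ⇒ only even powers of z.
(c) Observable constraints: among the integer gridlines, it crosses the y-axis at y ∈ {-1, 1}; among the integer gridlines, it crosses the x-axis at x ∈ {-1, 1}.
(d) Putting this together gives p.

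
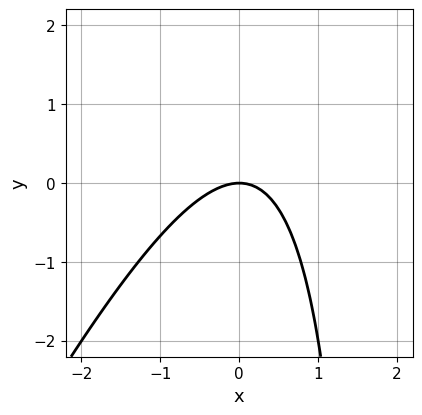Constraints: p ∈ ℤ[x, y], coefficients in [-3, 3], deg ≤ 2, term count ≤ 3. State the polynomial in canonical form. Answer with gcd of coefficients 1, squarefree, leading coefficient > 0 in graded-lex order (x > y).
2*x^2 - x*y + 2*y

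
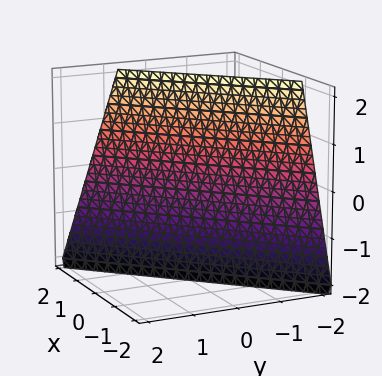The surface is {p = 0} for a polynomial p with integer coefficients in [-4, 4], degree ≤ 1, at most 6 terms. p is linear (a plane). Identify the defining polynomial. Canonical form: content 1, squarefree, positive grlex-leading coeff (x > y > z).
(a) The degree is 1 — every cross-section is a straight line — this is a plane.
(b) From the visible intercepts: one z-axis crossing is at z = -2.
(c) Matching integer coefficients to the picture gives p.

3*x - 3*y - z - 2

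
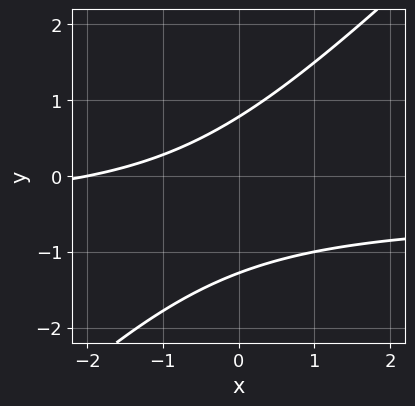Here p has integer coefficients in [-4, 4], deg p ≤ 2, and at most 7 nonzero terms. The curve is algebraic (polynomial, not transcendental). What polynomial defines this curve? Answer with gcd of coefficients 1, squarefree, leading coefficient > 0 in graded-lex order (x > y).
1. Degree: the shape is more complex than any degree-1 curve, so deg p = 2.
2. From the visible intercepts: one x-axis crossing is at x = -2.
3. These observations pin down the coefficients.

2*x*y - 2*y^2 + x - y + 2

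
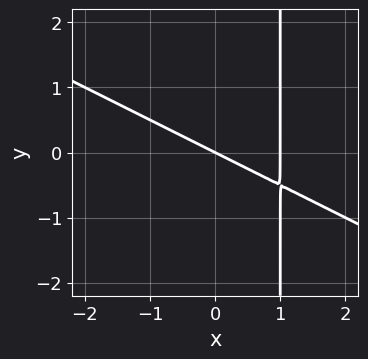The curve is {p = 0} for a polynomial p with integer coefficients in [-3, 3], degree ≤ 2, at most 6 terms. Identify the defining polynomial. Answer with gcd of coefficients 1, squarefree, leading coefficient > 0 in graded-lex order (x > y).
x^2 + 2*x*y - x - 2*y

(a) The degree is 2 — no degree-1 curve has this shape.
(b) Reading off the gridlines: the x-axis gridline crossings are at x ∈ {0, 1}; it crosses the y-axis at the gridline y = 0.
(c) Assembling these constraints gives the stated polynomial.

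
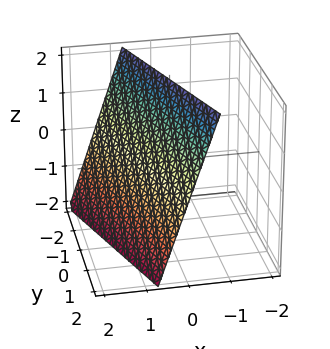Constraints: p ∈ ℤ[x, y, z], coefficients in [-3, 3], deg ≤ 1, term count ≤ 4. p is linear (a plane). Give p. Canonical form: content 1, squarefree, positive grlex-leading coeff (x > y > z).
3*x + y + z - 2

(a) deg p = 1. The surface is flat (a plane).
(b) Reading off the gridlines: it crosses the y-axis at the gridline y = 2; it crosses the z-axis at the gridline z = 2.
(c) Matching integer coefficients to the picture gives p.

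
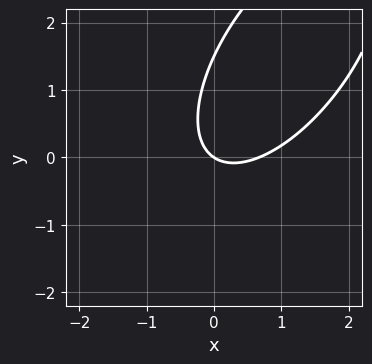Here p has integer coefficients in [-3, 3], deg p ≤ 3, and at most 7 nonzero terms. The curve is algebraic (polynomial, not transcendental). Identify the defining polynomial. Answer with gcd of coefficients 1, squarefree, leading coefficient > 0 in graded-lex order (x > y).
3*x^2 - 3*x*y + 2*y^2 - 2*x - 3*y

(a) The degree is 2 — a generic line meets the curve in up to 2 points.
(b) Reading off the gridlines: it crosses the y-axis at the gridline y = 0; it crosses the x-axis at the gridline x = 0.
(c) Assembling these constraints gives the stated polynomial.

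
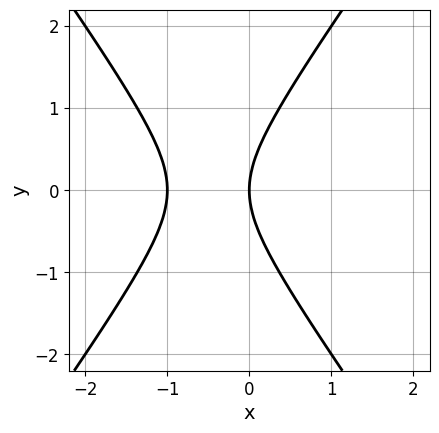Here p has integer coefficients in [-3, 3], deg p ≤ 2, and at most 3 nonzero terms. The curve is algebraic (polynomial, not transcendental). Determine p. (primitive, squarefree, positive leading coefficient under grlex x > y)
2*x^2 - y^2 + 2*x

First, the degree is 2 — the shape is more complex than any degree-1 curve.
Next, symmetries: mirror symmetry y ↦ −y ⇒ only even powers of y.
Next, observable constraints: among the integer gridlines, it crosses the x-axis at x ∈ {-1, 0}; one y-axis crossing is at y = 0.
Finally, fitting integer coefficients to these (and the overall shape) gives p.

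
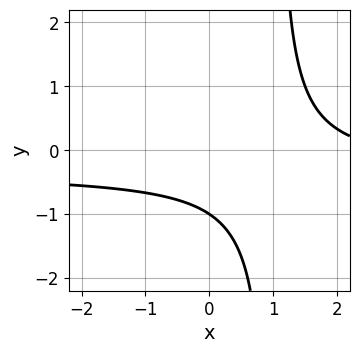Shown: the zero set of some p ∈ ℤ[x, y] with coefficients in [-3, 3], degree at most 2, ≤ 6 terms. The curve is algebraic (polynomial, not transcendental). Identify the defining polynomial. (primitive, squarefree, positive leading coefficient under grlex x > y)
deg p = 2. No degree-1 curve has this shape.
From the visible intercepts: no x-intercept at any integer in the box; it meets the y-axis at y = -1 (among the integer gridlines).
Together with the visible shape, these determine p as stated.

3*x*y + x - 3*y - 3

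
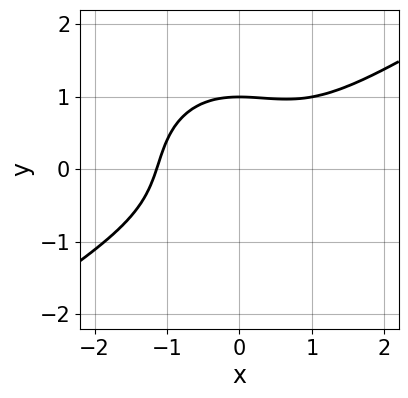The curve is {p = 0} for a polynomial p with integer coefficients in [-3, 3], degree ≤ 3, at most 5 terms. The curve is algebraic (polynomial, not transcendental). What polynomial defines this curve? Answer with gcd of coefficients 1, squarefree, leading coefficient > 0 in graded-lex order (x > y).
2*x^3 - 2*x^2*y - 3*y^3 + 3

(a) deg p = 3.
(b) From the visible intercepts: it meets the y-axis at y = 1 (among the integer gridlines).
(c) Together with the visible shape, these determine p as stated.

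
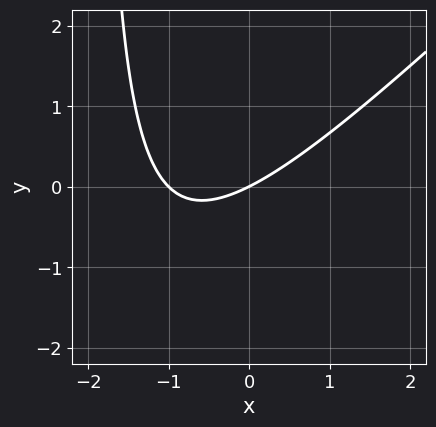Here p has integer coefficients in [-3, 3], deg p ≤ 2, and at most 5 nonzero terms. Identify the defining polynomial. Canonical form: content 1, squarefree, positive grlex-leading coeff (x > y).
x^2 - x*y + x - 2*y

(a) The degree is 2 — no degree-1 curve has this shape.
(b) Against the integer gridlines: one y-axis crossing is at y = 0; among the integer gridlines, it crosses the x-axis at x ∈ {-1, 0}.
(c) Fitting integer coefficients to these (and the overall shape) gives p.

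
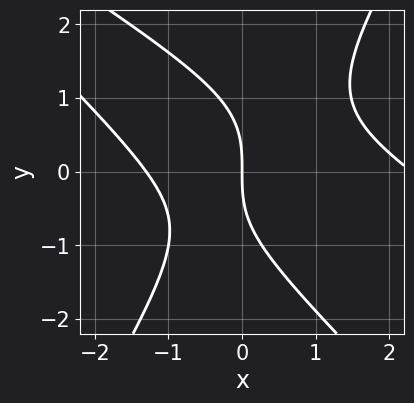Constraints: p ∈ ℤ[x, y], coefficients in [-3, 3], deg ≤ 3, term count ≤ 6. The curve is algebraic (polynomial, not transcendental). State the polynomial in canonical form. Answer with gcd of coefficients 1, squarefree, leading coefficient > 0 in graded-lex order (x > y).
x^3 + 2*x^2*y - y^3 - x^2 - 3*x

First, degree: no degree-2 curve has this shape, so deg p = 3.
Next, from the axis intercepts and sections: it crosses the x-axis at the gridline x = 0; it crosses the y-axis at the gridline y = 0.
Finally, fitting integer coefficients to these (and the overall shape) gives p.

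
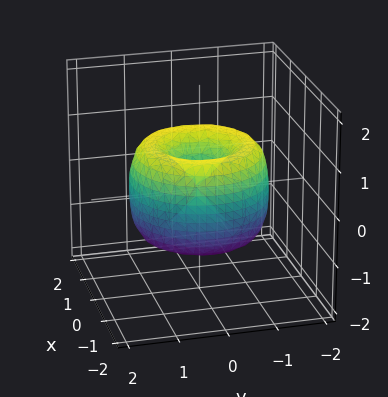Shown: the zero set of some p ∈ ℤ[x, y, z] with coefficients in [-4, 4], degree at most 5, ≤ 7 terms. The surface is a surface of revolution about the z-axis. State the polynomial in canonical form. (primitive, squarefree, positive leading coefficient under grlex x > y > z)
1. deg p = 4.
2. Symmetries: the surface is invariant under rotation about z: p = q(x² + y², z).
3. From the visible intercepts: a circular section at z = 1 has radius exactly 1; one z-axis crossing is at z = 0; it meets the y-axis at y = 0 (among the integer gridlines).
4. Assembling these constraints gives the stated polynomial.

x^4 + 2*x^2*y^2 + y^4 - 2*x^2 - 2*y^2 + z^2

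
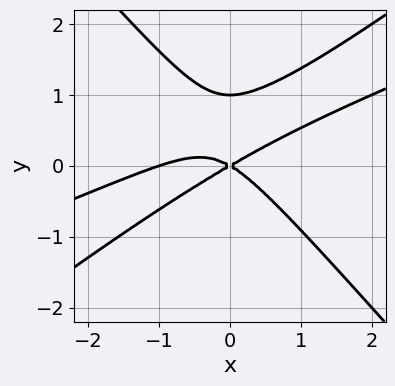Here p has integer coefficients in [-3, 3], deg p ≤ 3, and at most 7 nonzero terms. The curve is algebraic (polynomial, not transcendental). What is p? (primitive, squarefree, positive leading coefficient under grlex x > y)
x^3 - 3*x^2*y + 3*y^3 + x^2 - 3*y^2

(a) Degree: a generic line meets the curve in up to 3 points, so deg p = 3.
(b) Against the integer gridlines: the x-axis gridline crossings are at x ∈ {-1, 0}; the y-axis gridline crossings are at y ∈ {0, 1}.
(c) These observations pin down the coefficients.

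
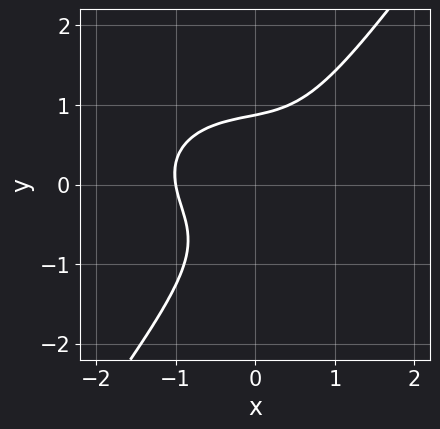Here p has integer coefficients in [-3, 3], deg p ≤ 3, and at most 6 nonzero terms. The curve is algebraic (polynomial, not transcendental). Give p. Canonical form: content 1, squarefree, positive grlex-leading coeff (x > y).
2*x^3 + 3*x*y^2 - 3*y^3 - x*y + 2

(a) The degree is 3 — no degree-2 curve has this shape.
(b) Against the integer gridlines: one x-axis crossing is at x = -1.
(c) Fitting integer coefficients to these (and the overall shape) gives p.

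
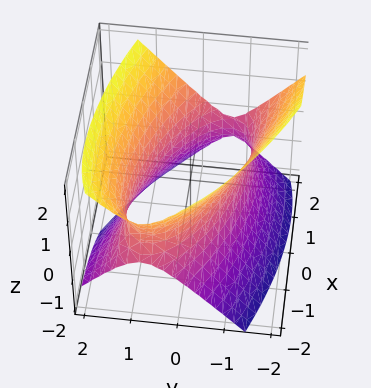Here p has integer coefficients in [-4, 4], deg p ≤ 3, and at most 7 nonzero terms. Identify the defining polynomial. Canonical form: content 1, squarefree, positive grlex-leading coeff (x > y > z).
x^2 + 2*x*y - x*z + 3*y^2 - 2*z^2 - 3

Degree: a generic line meets the surface in up to 2 points, so deg p = 2.
From the visible intercepts: no z-intercept at any integer in the box; among the integer gridlines, it crosses the y-axis at y ∈ {-1, 1}.
Assembling these constraints gives the stated polynomial.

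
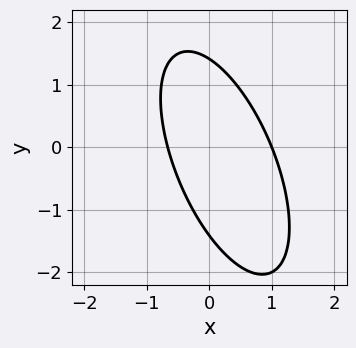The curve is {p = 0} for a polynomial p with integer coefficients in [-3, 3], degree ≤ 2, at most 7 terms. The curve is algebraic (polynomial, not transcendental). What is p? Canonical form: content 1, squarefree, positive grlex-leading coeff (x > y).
3*x^2 + 2*x*y + y^2 - x - 2

(a) deg p = 2. No degree-1 curve has this shape.
(b) Reading off the gridlines: it crosses the x-axis at the gridline x = 1.
(c) Putting this together gives p.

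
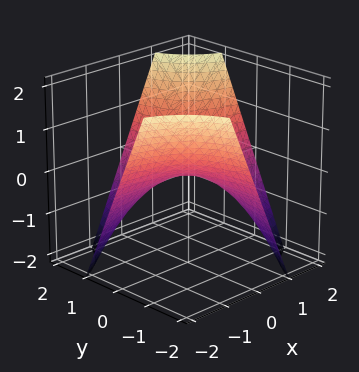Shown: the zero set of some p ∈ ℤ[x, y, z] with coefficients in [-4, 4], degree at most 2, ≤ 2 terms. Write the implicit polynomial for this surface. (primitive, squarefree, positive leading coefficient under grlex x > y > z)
x*y - z

First, the degree is 2 — no degree-1 surface has this shape.
Then, against the integer gridlines: the visible y-axis segment lies entirely on the surface; the visible x-axis segment lies entirely on the surface; it meets the z-axis at z = 0 (among the integer gridlines).
Finally, these observations pin down the coefficients.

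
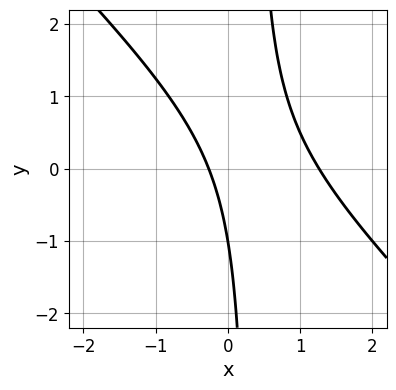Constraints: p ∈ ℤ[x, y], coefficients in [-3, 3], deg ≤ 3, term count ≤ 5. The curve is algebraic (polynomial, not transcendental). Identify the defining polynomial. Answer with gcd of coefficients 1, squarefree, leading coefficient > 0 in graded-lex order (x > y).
3*x^2 + 3*x*y - 3*x - y - 1

(a) Degree: no degree-1 curve has this shape, so deg p = 2.
(b) Reading off the gridlines: one y-axis crossing is at y = -1.
(c) Fitting integer coefficients to these (and the overall shape) gives p.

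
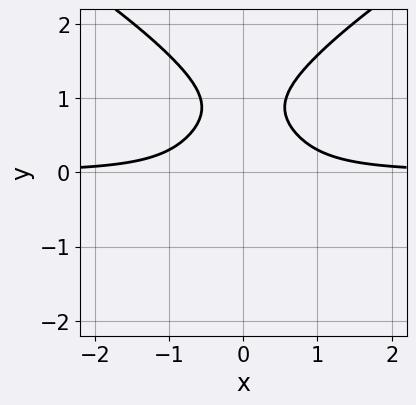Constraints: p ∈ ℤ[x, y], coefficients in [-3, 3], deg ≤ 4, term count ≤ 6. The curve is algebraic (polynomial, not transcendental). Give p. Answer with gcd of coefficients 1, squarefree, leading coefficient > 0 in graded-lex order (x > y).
First, degree: a generic line meets the curve in up to 4 points, so deg p = 4.
Then, symmetries: mirror symmetry x ↦ −x ⇒ only even powers of x.
Then, against the integer gridlines: the curve avoids every integer y-axis point in the box; it misses every integer gridline on the x-axis.
Finally, solving for integer coefficients yields p as stated.

y^4 - 3*x^2*y - y^2 + 1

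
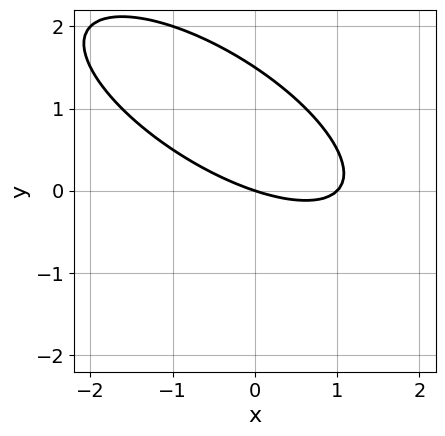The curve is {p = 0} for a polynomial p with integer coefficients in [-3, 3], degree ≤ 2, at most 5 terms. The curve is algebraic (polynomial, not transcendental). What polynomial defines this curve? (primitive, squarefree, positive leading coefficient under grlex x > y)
x^2 + 2*x*y + 2*y^2 - x - 3*y

(a) Degree: no degree-1 curve has this shape, so deg p = 2.
(b) Against the integer gridlines: one y-axis crossing is at y = 0; the x-axis gridline crossings are at x ∈ {0, 1}.
(c) The integer polynomial consistent with all of this is the stated p.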